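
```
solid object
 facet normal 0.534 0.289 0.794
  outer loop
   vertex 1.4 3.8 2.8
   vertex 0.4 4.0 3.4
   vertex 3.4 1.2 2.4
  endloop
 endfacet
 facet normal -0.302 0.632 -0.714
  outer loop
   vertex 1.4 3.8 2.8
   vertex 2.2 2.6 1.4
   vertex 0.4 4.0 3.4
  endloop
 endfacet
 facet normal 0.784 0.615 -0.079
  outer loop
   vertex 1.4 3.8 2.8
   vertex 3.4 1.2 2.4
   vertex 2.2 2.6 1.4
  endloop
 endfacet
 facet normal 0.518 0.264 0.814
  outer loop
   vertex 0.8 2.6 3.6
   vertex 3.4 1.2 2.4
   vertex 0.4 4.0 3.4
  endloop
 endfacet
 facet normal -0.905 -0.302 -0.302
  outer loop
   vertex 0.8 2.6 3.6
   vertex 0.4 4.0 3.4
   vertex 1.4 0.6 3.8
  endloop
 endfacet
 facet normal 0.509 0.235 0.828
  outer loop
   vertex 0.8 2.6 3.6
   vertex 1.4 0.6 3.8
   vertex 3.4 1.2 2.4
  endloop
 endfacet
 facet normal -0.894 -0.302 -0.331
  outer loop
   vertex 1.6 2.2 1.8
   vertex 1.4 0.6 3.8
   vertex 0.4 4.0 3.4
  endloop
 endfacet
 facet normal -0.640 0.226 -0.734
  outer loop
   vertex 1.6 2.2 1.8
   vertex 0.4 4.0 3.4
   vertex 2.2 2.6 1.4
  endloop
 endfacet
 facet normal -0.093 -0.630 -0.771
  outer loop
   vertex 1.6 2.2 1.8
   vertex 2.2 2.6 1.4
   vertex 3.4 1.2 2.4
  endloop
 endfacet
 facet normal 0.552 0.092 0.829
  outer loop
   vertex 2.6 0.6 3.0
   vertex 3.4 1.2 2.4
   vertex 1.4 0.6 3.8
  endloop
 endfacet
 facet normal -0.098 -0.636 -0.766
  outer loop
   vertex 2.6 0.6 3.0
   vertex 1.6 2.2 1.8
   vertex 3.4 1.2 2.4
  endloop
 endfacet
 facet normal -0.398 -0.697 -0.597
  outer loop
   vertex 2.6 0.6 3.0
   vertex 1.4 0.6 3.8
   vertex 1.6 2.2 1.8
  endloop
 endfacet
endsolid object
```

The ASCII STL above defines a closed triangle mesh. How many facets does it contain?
12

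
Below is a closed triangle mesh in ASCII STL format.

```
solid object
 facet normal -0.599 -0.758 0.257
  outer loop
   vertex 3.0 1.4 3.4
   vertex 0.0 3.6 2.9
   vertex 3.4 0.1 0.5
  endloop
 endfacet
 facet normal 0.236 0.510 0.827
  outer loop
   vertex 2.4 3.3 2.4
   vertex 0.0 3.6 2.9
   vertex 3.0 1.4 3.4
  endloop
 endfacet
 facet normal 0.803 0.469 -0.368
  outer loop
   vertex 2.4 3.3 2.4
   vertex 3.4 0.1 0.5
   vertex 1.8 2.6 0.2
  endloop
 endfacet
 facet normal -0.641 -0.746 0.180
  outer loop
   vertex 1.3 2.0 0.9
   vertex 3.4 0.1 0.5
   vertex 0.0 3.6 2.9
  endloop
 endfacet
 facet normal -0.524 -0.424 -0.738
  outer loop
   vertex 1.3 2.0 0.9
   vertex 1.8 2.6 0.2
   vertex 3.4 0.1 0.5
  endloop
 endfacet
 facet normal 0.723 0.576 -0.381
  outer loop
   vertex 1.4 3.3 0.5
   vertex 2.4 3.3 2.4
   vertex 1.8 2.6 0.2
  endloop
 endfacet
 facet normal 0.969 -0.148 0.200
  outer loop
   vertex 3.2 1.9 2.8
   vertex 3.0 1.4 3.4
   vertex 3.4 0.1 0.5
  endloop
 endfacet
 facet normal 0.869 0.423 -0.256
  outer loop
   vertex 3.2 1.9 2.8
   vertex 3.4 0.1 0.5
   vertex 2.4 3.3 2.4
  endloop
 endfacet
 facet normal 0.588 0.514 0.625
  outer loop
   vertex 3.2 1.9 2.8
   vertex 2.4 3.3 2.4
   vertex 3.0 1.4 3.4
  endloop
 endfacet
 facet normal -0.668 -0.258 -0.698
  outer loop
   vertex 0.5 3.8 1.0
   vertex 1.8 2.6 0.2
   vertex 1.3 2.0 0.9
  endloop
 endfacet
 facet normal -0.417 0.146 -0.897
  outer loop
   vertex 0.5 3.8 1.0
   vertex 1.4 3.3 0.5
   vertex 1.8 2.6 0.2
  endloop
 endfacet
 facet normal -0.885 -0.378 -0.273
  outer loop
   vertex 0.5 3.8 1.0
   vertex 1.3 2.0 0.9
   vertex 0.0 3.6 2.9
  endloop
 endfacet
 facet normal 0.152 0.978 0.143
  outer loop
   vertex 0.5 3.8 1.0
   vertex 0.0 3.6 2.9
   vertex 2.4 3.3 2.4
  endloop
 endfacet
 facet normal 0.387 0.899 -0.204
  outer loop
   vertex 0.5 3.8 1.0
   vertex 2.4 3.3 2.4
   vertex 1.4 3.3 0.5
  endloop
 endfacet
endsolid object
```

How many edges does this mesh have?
21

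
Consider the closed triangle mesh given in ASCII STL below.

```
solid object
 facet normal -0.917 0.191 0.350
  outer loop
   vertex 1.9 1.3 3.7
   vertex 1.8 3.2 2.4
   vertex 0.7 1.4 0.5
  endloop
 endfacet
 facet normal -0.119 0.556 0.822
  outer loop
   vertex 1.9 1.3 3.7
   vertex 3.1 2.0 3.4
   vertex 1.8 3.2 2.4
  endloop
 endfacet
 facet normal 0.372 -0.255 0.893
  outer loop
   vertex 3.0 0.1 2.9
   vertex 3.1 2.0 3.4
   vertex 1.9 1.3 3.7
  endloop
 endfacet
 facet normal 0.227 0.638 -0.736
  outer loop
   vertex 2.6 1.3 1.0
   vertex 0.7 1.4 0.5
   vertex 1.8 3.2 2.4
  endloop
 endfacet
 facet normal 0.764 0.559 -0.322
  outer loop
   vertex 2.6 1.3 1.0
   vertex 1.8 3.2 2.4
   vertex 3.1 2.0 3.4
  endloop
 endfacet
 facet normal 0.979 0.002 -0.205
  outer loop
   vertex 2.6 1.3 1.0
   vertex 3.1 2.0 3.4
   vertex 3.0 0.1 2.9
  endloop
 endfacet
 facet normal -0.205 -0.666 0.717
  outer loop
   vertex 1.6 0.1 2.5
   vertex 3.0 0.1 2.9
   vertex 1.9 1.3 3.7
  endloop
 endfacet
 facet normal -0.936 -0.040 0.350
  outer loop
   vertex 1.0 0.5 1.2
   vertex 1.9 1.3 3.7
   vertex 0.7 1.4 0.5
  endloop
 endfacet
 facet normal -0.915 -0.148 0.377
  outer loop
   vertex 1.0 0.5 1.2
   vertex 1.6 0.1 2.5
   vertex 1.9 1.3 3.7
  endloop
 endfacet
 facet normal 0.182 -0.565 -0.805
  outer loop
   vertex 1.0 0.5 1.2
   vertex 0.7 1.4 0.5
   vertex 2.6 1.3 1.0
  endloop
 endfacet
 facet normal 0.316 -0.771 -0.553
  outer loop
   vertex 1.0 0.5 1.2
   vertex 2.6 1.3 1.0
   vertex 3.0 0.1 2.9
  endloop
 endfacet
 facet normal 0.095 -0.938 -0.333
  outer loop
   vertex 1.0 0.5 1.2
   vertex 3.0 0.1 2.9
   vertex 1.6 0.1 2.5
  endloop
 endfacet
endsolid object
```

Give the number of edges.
18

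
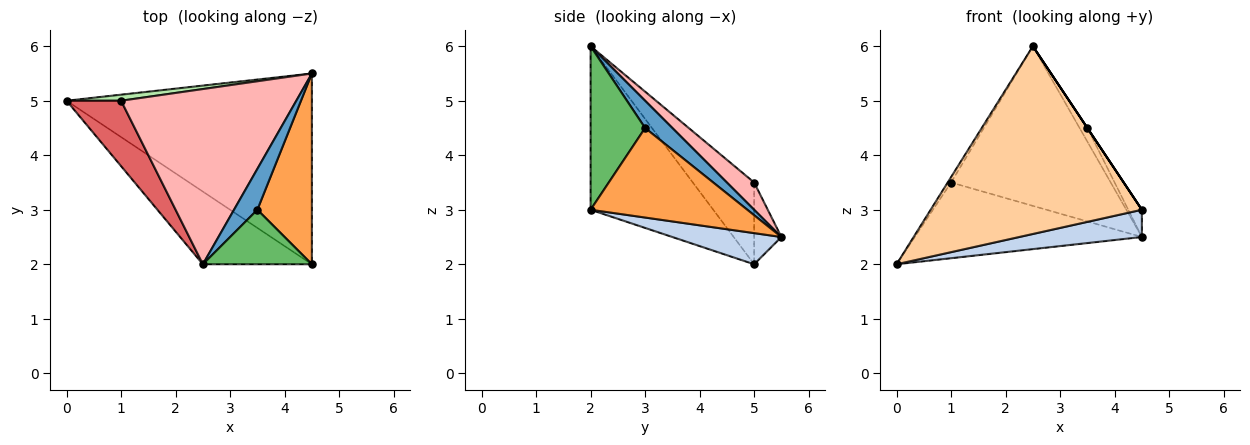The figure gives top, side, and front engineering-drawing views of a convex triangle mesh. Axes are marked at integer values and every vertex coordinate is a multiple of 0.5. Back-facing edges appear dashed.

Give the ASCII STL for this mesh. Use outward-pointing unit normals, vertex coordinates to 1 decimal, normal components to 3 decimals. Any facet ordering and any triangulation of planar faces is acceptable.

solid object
 facet normal 0.742 0.212 0.636
  outer loop
   vertex 3.5 3.0 4.5
   vertex 4.5 5.5 2.5
   vertex 2.5 2.0 6.0
  endloop
 endfacet
 facet normal 0.125 -0.140 -0.982
  outer loop
   vertex 4.5 2.0 3.0
   vertex 0.0 5.0 2.0
   vertex 4.5 5.5 2.5
  endloop
 endfacet
 facet normal 0.852 0.074 0.519
  outer loop
   vertex 4.5 2.0 3.0
   vertex 4.5 5.5 2.5
   vertex 3.5 3.0 4.5
  endloop
 endfacet
 facet normal -0.476 -0.820 -0.317
  outer loop
   vertex 4.5 2.0 3.0
   vertex 2.5 2.0 6.0
   vertex 0.0 5.0 2.0
  endloop
 endfacet
 facet normal 0.832 0.000 0.555
  outer loop
   vertex 4.5 2.0 3.0
   vertex 3.5 3.0 4.5
   vertex 2.5 2.0 6.0
  endloop
 endfacet
 facet normal -0.119 0.990 0.079
  outer loop
   vertex 1.0 5.0 3.5
   vertex 4.5 5.5 2.5
   vertex 0.0 5.0 2.0
  endloop
 endfacet
 facet normal -0.831 0.046 0.554
  outer loop
   vertex 1.0 5.0 3.5
   vertex 0.0 5.0 2.0
   vertex 2.5 2.0 6.0
  endloop
 endfacet
 facet normal 0.114 0.669 0.734
  outer loop
   vertex 1.0 5.0 3.5
   vertex 2.5 2.0 6.0
   vertex 4.5 5.5 2.5
  endloop
 endfacet
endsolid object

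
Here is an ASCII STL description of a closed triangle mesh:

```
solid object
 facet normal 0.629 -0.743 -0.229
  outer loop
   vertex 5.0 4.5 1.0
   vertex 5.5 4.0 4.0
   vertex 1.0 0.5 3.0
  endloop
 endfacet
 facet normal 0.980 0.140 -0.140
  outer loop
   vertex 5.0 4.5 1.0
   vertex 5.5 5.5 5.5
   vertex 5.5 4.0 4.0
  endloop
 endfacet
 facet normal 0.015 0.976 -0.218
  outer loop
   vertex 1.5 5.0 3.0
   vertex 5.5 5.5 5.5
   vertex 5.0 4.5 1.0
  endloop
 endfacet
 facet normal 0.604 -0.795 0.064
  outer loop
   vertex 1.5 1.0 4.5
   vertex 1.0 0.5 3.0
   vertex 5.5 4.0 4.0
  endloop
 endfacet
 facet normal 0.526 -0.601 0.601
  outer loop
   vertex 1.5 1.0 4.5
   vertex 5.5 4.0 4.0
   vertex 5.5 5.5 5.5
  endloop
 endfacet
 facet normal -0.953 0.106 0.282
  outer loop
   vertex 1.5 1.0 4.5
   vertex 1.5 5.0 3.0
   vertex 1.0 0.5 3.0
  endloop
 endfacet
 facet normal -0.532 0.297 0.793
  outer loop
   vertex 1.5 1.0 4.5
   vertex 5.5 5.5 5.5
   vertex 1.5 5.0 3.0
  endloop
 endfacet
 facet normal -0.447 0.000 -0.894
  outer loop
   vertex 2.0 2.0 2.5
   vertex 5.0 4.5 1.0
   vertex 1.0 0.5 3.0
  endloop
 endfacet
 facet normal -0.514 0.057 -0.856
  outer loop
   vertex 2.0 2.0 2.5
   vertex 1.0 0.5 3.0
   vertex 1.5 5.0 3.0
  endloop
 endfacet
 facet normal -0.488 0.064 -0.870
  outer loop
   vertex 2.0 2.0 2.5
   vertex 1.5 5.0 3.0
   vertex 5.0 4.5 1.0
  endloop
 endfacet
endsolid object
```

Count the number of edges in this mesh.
15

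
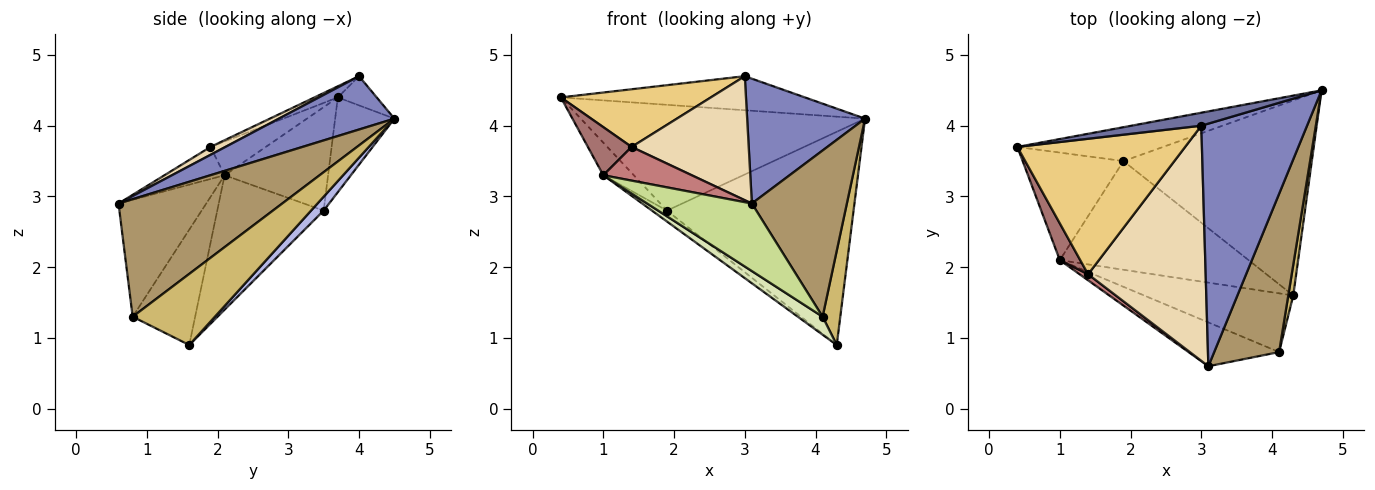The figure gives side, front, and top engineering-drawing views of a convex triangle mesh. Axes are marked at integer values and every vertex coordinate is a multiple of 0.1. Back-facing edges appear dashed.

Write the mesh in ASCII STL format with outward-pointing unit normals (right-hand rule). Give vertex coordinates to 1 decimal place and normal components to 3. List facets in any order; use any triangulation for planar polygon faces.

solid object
 facet normal -0.147 0.924 0.353
  outer loop
   vertex 3.0 4.0 4.7
   vertex 4.7 4.5 4.1
   vertex 0.4 3.7 4.4
  endloop
 endfacet
 facet normal 0.409 -0.418 0.811
  outer loop
   vertex 3.0 4.0 4.7
   vertex 3.1 0.6 2.9
   vertex 4.7 4.5 4.1
  endloop
 endfacet
 facet normal -0.195 0.934 -0.299
  outer loop
   vertex 1.9 3.5 2.8
   vertex 0.4 3.7 4.4
   vertex 4.7 4.5 4.1
  endloop
 endfacet
 facet normal 0.050 0.737 -0.674
  outer loop
   vertex 1.9 3.5 2.8
   vertex 4.7 4.5 4.1
   vertex 4.3 1.6 0.9
  endloop
 endfacet
 facet normal -0.701 0.207 -0.683
  outer loop
   vertex 1.9 3.5 2.8
   vertex 1.0 2.1 3.3
   vertex 0.4 3.7 4.4
  endloop
 endfacet
 facet normal -0.578 0.082 -0.812
  outer loop
   vertex 1.9 3.5 2.8
   vertex 4.3 1.6 0.9
   vertex 1.0 2.1 3.3
  endloop
 endfacet
 facet normal -0.575 -0.686 -0.445
  outer loop
   vertex 4.1 0.8 1.3
   vertex 3.1 0.6 2.9
   vertex 1.0 2.1 3.3
  endloop
 endfacet
 facet normal -0.595 -0.236 -0.769
  outer loop
   vertex 4.1 0.8 1.3
   vertex 1.0 2.1 3.3
   vertex 4.3 1.6 0.9
  endloop
 endfacet
 facet normal 0.780 -0.453 0.431
  outer loop
   vertex 4.1 0.8 1.3
   vertex 4.7 4.5 4.1
   vertex 3.1 0.6 2.9
  endloop
 endfacet
 facet normal 0.975 -0.210 0.068
  outer loop
   vertex 4.1 0.8 1.3
   vertex 4.3 1.6 0.9
   vertex 4.7 4.5 4.1
  endloop
 endfacet
 facet normal -0.061 -0.391 0.918
  outer loop
   vertex 1.4 1.9 3.7
   vertex 3.0 4.0 4.7
   vertex 0.4 3.7 4.4
  endloop
 endfacet
 facet normal 0.059 -0.466 0.883
  outer loop
   vertex 1.4 1.9 3.7
   vertex 3.1 0.6 2.9
   vertex 3.0 4.0 4.7
  endloop
 endfacet
 facet normal -0.709 -0.560 0.429
  outer loop
   vertex 1.4 1.9 3.7
   vertex 0.4 3.7 4.4
   vertex 1.0 2.1 3.3
  endloop
 endfacet
 facet normal -0.556 -0.818 0.147
  outer loop
   vertex 1.4 1.9 3.7
   vertex 1.0 2.1 3.3
   vertex 3.1 0.6 2.9
  endloop
 endfacet
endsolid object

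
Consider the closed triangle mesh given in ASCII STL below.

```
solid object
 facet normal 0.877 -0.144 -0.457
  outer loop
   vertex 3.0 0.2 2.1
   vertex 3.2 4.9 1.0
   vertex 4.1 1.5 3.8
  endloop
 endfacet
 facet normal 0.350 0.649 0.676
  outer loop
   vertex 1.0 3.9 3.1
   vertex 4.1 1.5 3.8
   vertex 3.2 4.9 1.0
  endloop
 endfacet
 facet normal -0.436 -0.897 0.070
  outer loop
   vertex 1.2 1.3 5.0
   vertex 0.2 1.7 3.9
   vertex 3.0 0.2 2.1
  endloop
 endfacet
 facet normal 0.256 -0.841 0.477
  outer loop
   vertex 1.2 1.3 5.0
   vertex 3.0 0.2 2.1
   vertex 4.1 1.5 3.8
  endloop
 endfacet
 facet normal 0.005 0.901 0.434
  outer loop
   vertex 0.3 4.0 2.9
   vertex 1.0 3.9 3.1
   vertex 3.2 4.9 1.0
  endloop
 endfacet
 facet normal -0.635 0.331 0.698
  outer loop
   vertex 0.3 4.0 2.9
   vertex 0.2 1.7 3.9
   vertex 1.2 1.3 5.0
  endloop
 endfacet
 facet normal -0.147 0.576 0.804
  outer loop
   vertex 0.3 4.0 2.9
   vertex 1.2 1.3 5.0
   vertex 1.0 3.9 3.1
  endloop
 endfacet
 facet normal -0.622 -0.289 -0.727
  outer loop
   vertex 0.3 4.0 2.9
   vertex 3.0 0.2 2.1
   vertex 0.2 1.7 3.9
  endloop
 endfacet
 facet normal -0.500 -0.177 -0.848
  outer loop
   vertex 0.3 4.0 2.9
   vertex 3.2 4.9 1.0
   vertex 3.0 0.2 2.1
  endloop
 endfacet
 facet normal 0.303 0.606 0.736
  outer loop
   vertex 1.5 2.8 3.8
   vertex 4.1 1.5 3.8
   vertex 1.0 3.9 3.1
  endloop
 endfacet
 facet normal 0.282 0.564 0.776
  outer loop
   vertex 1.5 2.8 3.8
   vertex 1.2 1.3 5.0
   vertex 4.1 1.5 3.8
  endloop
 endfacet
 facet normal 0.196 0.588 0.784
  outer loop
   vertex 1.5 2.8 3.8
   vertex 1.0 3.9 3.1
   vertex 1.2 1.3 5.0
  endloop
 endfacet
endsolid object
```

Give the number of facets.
12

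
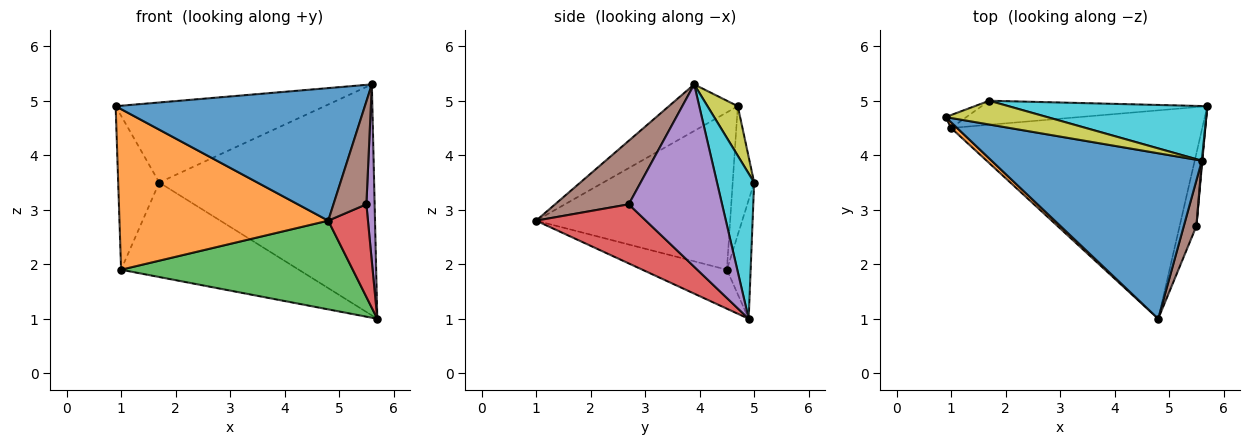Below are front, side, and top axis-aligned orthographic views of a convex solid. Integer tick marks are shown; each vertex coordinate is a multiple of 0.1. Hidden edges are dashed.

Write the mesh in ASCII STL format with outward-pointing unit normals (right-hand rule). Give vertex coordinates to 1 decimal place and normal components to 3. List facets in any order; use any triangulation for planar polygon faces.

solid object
 facet normal -0.170 -0.616 0.769
  outer loop
   vertex 5.6 3.9 5.3
   vertex 0.9 4.7 4.9
   vertex 4.8 1.0 2.8
  endloop
 endfacet
 facet normal -0.681 -0.732 0.026
  outer loop
   vertex 1.0 4.5 1.9
   vertex 4.8 1.0 2.8
   vertex 0.9 4.7 4.9
  endloop
 endfacet
 facet normal -0.141 -0.388 -0.911
  outer loop
   vertex 1.0 4.5 1.9
   vertex 5.7 4.9 1.0
   vertex 4.8 1.0 2.8
  endloop
 endfacet
 facet normal 0.909 -0.329 -0.258
  outer loop
   vertex 5.5 2.7 3.1
   vertex 4.8 1.0 2.8
   vertex 5.7 4.9 1.0
  endloop
 endfacet
 facet normal 0.996 -0.088 0.003
  outer loop
   vertex 5.5 2.7 3.1
   vertex 5.7 4.9 1.0
   vertex 5.6 3.9 5.3
  endloop
 endfacet
 facet normal 0.898 -0.401 0.178
  outer loop
   vertex 5.5 2.7 3.1
   vertex 5.6 3.9 5.3
   vertex 4.8 1.0 2.8
  endloop
 endfacet
 facet normal -0.462 0.884 -0.074
  outer loop
   vertex 1.7 5.0 3.5
   vertex 1.0 4.5 1.9
   vertex 0.9 4.7 4.9
  endloop
 endfacet
 facet normal -0.129 0.961 -0.244
  outer loop
   vertex 1.7 5.0 3.5
   vertex 5.7 4.9 1.0
   vertex 1.0 4.5 1.9
  endloop
 endfacet
 facet normal 0.138 0.949 0.282
  outer loop
   vertex 1.7 5.0 3.5
   vertex 0.9 4.7 4.9
   vertex 5.6 3.9 5.3
  endloop
 endfacet
 facet normal 0.166 0.960 0.227
  outer loop
   vertex 1.7 5.0 3.5
   vertex 5.6 3.9 5.3
   vertex 5.7 4.9 1.0
  endloop
 endfacet
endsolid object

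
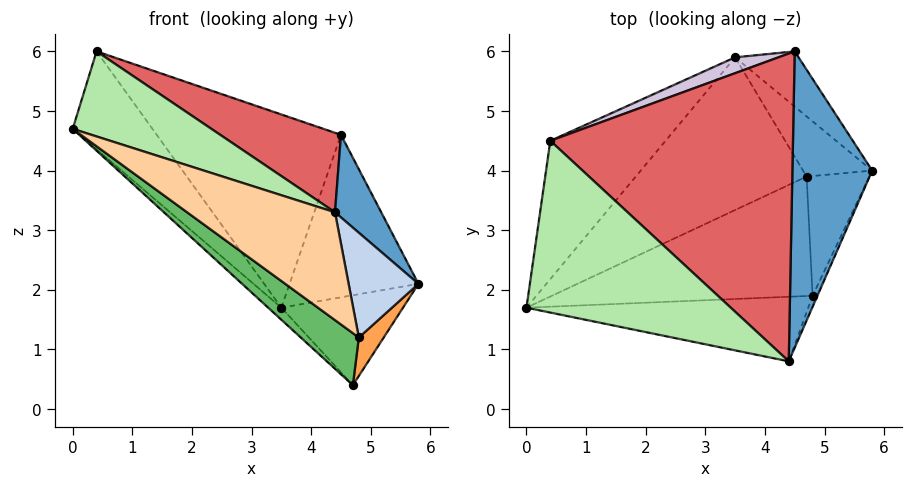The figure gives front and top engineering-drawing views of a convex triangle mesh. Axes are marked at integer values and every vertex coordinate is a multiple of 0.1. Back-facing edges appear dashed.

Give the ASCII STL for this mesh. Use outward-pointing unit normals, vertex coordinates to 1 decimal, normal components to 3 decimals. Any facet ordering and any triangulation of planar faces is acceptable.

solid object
 facet normal 0.821 -0.153 0.550
  outer loop
   vertex 4.5 6.0 4.6
   vertex 4.4 0.8 3.3
   vertex 5.8 4.0 2.1
  endloop
 endfacet
 facet normal 0.909 -0.414 -0.044
  outer loop
   vertex 4.8 1.9 1.2
   vertex 5.8 4.0 2.1
   vertex 4.4 0.8 3.3
  endloop
 endfacet
 facet normal 0.832 -0.170 -0.528
  outer loop
   vertex 4.8 1.9 1.2
   vertex 4.7 3.9 0.4
   vertex 5.8 4.0 2.1
  endloop
 endfacet
 facet normal -0.321 -0.812 -0.487
  outer loop
   vertex 4.8 1.9 1.2
   vertex 4.4 0.8 3.3
   vertex 0.0 1.7 4.7
  endloop
 endfacet
 facet normal -0.546 -0.335 -0.768
  outer loop
   vertex 4.8 1.9 1.2
   vertex 0.0 1.7 4.7
   vertex 4.7 3.9 0.4
  endloop
 endfacet
 facet normal 0.191 -0.436 0.880
  outer loop
   vertex 0.4 4.5 6.0
   vertex 0.0 1.7 4.7
   vertex 4.4 0.8 3.3
  endloop
 endfacet
 facet normal 0.389 -0.230 0.892
  outer loop
   vertex 0.4 4.5 6.0
   vertex 4.4 0.8 3.3
   vertex 4.5 6.0 4.6
  endloop
 endfacet
 facet normal 0.642 0.726 -0.247
  outer loop
   vertex 3.5 5.9 1.7
   vertex 4.5 6.0 4.6
   vertex 5.8 4.0 2.1
  endloop
 endfacet
 facet normal 0.617 0.654 -0.438
  outer loop
   vertex 3.5 5.9 1.7
   vertex 5.8 4.0 2.1
   vertex 4.7 3.9 0.4
  endloop
 endfacet
 facet normal -0.319 0.945 0.077
  outer loop
   vertex 3.5 5.9 1.7
   vertex 0.4 4.5 6.0
   vertex 4.5 6.0 4.6
  endloop
 endfacet
 facet normal -0.688 0.057 -0.723
  outer loop
   vertex 3.5 5.9 1.7
   vertex 4.7 3.9 0.4
   vertex 0.0 1.7 4.7
  endloop
 endfacet
 facet normal -0.812 0.337 -0.476
  outer loop
   vertex 3.5 5.9 1.7
   vertex 0.0 1.7 4.7
   vertex 0.4 4.5 6.0
  endloop
 endfacet
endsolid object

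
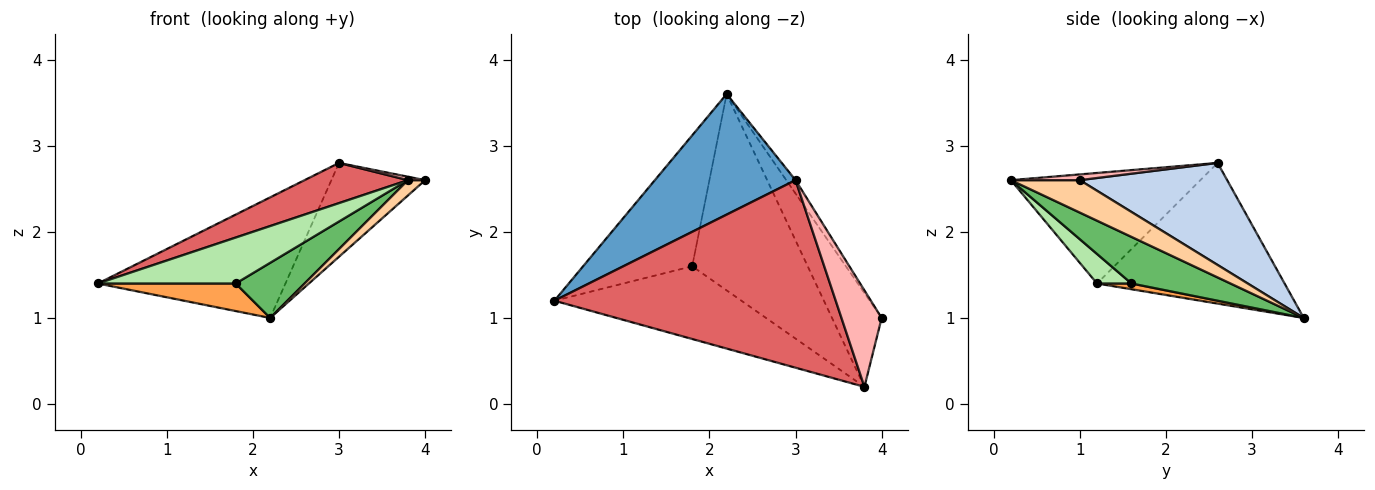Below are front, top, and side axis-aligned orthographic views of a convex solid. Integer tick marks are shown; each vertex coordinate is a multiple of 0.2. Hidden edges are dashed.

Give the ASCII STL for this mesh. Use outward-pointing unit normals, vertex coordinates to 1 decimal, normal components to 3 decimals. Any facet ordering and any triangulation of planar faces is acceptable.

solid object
 facet normal -0.577 0.577 0.577
  outer loop
   vertex 3.0 2.6 2.8
   vertex 2.2 3.6 1.0
   vertex 0.2 1.2 1.4
  endloop
 endfacet
 facet normal 0.841 0.535 -0.076
  outer loop
   vertex 3.0 2.6 2.8
   vertex 4.0 1.0 2.6
   vertex 2.2 3.6 1.0
  endloop
 endfacet
 facet normal 0.051 -0.206 -0.977
  outer loop
   vertex 1.8 1.6 1.4
   vertex 0.2 1.2 1.4
   vertex 2.2 3.6 1.0
  endloop
 endfacet
 facet normal 0.542 -0.135 -0.830
  outer loop
   vertex 3.8 0.2 2.6
   vertex 2.2 3.6 1.0
   vertex 4.0 1.0 2.6
  endloop
 endfacet
 facet normal 0.362 -0.252 -0.897
  outer loop
   vertex 3.8 0.2 2.6
   vertex 1.8 1.6 1.4
   vertex 2.2 3.6 1.0
  endloop
 endfacet
 facet normal 0.132 -0.529 -0.838
  outer loop
   vertex 3.8 0.2 2.6
   vertex 0.2 1.2 1.4
   vertex 1.8 1.6 1.4
  endloop
 endfacet
 facet normal -0.359 -0.196 0.913
  outer loop
   vertex 3.8 0.2 2.6
   vertex 3.0 2.6 2.8
   vertex 0.2 1.2 1.4
  endloop
 endfacet
 facet normal 0.141 -0.035 0.989
  outer loop
   vertex 3.8 0.2 2.6
   vertex 4.0 1.0 2.6
   vertex 3.0 2.6 2.8
  endloop
 endfacet
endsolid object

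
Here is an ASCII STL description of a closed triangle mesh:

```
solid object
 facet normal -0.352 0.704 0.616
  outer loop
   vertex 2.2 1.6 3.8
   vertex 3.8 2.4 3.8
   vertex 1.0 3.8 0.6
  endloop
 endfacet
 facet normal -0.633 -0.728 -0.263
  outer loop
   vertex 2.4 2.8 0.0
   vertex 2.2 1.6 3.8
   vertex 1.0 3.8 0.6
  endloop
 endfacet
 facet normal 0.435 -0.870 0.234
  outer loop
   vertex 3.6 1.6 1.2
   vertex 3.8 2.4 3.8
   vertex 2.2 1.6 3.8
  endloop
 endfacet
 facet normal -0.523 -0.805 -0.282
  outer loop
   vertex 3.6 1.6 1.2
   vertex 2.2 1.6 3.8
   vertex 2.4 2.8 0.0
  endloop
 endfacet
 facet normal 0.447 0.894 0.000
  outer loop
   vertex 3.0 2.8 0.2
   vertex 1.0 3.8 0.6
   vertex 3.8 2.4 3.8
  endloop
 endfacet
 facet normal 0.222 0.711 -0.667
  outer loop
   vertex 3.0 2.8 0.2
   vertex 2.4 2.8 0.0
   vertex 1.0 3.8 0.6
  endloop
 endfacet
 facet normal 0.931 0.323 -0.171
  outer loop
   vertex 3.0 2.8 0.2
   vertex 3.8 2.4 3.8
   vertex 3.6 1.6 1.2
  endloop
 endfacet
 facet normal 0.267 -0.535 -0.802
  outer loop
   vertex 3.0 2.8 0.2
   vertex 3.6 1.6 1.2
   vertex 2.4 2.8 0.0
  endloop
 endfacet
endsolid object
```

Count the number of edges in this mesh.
12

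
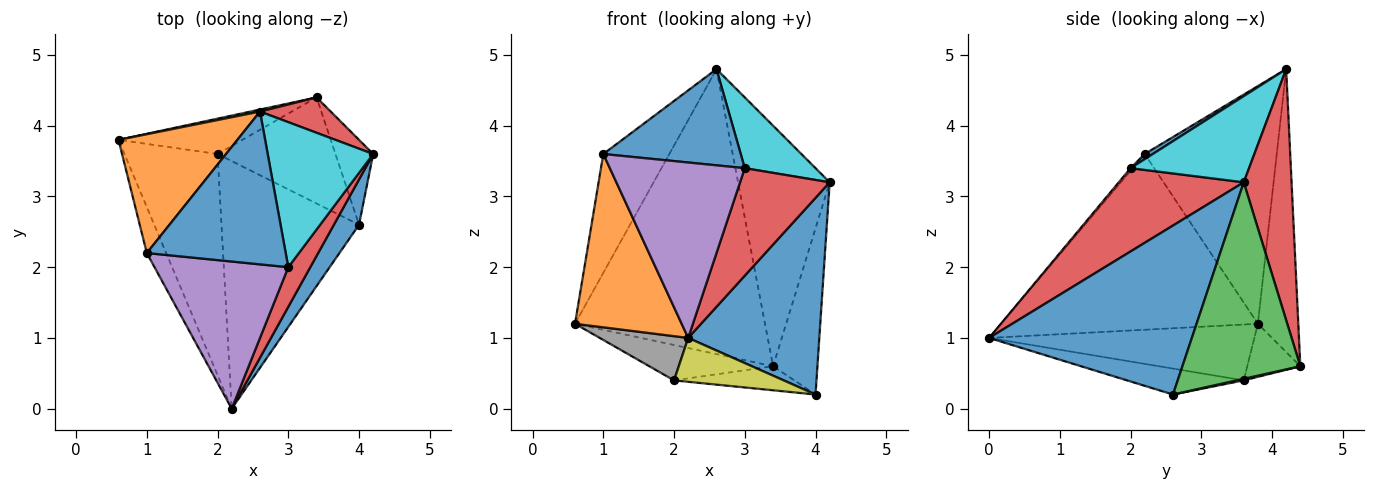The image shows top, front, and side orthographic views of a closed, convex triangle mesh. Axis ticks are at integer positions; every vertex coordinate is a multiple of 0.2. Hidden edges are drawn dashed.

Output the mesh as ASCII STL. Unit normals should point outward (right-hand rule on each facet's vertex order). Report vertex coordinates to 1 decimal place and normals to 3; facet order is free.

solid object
 facet normal 0.833 -0.539 0.124
  outer loop
   vertex 4.0 2.6 0.2
   vertex 4.2 3.6 3.2
   vertex 2.2 0.0 1.0
  endloop
 endfacet
 facet normal -0.919 -0.382 -0.101
  outer loop
   vertex 1.0 2.2 3.6
   vertex 0.6 3.8 1.2
   vertex 2.2 0.0 1.0
  endloop
 endfacet
 facet normal 0.921 0.346 -0.177
  outer loop
   vertex 3.4 4.4 0.6
   vertex 4.2 3.6 3.2
   vertex 4.0 2.6 0.2
  endloop
 endfacet
 facet normal 0.795 -0.570 0.210
  outer loop
   vertex 3.0 2.0 3.4
   vertex 2.2 0.0 1.0
   vertex 4.2 3.6 3.2
  endloop
 endfacet
 facet normal -0.012 -0.766 0.643
  outer loop
   vertex 3.0 2.0 3.4
   vertex 1.0 2.2 3.6
   vertex 2.2 0.0 1.0
  endloop
 endfacet
 facet normal -0.290 0.677 -0.677
  outer loop
   vertex 2.0 3.6 0.4
   vertex 0.6 3.8 1.2
   vertex 3.4 4.4 0.6
  endloop
 endfacet
 facet normal 0.013 0.221 -0.975
  outer loop
   vertex 2.0 3.6 0.4
   vertex 3.4 4.4 0.6
   vertex 4.0 2.6 0.2
  endloop
 endfacet
 facet normal -0.507 -0.169 -0.845
  outer loop
   vertex 2.0 3.6 0.4
   vertex 2.2 0.0 1.0
   vertex 0.6 3.8 1.2
  endloop
 endfacet
 facet normal -0.183 -0.171 -0.968
  outer loop
   vertex 2.0 3.6 0.4
   vertex 4.0 2.6 0.2
   vertex 2.2 0.0 1.0
  endloop
 endfacet
 facet normal 0.592 -0.353 0.724
  outer loop
   vertex 2.6 4.2 4.8
   vertex 3.0 2.0 3.4
   vertex 4.2 3.6 3.2
  endloop
 endfacet
 facet normal 0.031 -0.533 0.846
  outer loop
   vertex 2.6 4.2 4.8
   vertex 1.0 2.2 3.6
   vertex 3.0 2.0 3.4
  endloop
 endfacet
 facet normal -0.816 0.408 0.408
  outer loop
   vertex 2.6 4.2 4.8
   vertex 0.6 3.8 1.2
   vertex 1.0 2.2 3.6
  endloop
 endfacet
 facet normal -0.208 0.978 0.007
  outer loop
   vertex 2.6 4.2 4.8
   vertex 3.4 4.4 0.6
   vertex 0.6 3.8 1.2
  endloop
 endfacet
 facet normal 0.459 0.879 0.129
  outer loop
   vertex 2.6 4.2 4.8
   vertex 4.2 3.6 3.2
   vertex 3.4 4.4 0.6
  endloop
 endfacet
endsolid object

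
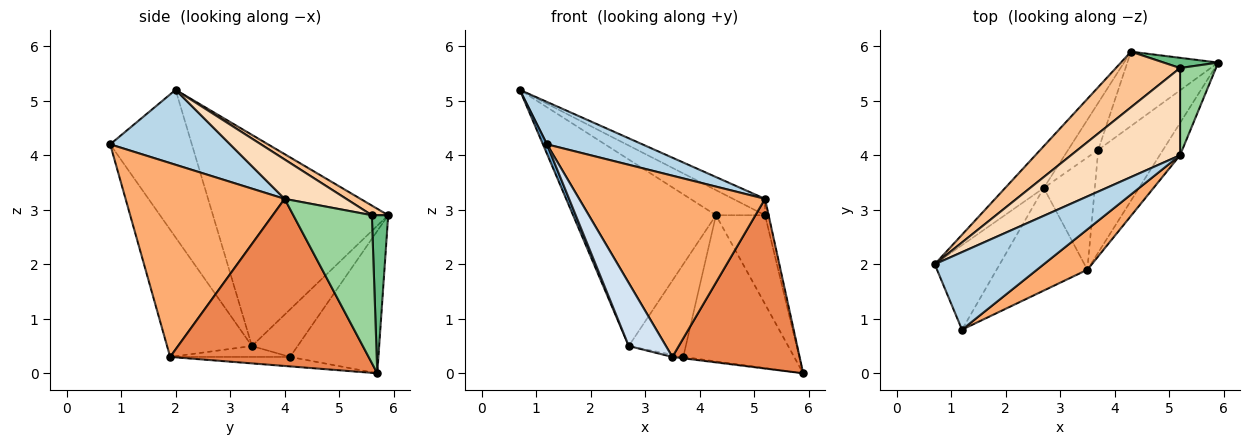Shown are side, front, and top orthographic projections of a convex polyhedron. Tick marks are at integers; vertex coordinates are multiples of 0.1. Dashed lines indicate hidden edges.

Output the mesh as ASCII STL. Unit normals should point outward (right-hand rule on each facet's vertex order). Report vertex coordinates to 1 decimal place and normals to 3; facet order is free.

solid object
 facet normal -0.914 -0.045 -0.403
  outer loop
   vertex 2.7 3.4 0.5
   vertex 1.2 0.8 4.2
   vertex 0.7 2.0 5.2
  endloop
 endfacet
 facet normal -0.767 0.626 -0.140
  outer loop
   vertex 2.7 3.4 0.5
   vertex 0.7 2.0 5.2
   vertex 4.3 5.9 2.9
  endloop
 endfacet
 facet normal 0.517 -0.411 0.751
  outer loop
   vertex 5.2 4.0 3.2
   vertex 0.7 2.0 5.2
   vertex 1.2 0.8 4.2
  endloop
 endfacet
 facet normal -0.767 -0.336 -0.547
  outer loop
   vertex 3.5 1.9 0.3
   vertex 1.2 0.8 4.2
   vertex 2.7 3.4 0.5
  endloop
 endfacet
 facet normal 0.837 -0.537 -0.102
  outer loop
   vertex 3.5 1.9 0.3
   vertex 5.9 5.7 0.0
   vertex 5.2 4.0 3.2
  endloop
 endfacet
 facet normal 0.641 -0.749 0.167
  outer loop
   vertex 3.5 1.9 0.3
   vertex 5.2 4.0 3.2
   vertex 1.2 0.8 4.2
  endloop
 endfacet
 facet normal 0.136 0.407 0.903
  outer loop
   vertex 5.2 5.6 2.9
   vertex 4.3 5.9 2.9
   vertex 0.7 2.0 5.2
  endloop
 endfacet
 facet normal 0.334 0.174 0.926
  outer loop
   vertex 5.2 5.6 2.9
   vertex 0.7 2.0 5.2
   vertex 5.2 4.0 3.2
  endloop
 endfacet
 facet normal 0.314 0.943 0.108
  outer loop
   vertex 5.2 5.6 2.9
   vertex 5.9 5.7 0.0
   vertex 4.3 5.9 2.9
  endloop
 endfacet
 facet normal 0.971 0.044 0.236
  outer loop
   vertex 5.2 5.6 2.9
   vertex 5.2 4.0 3.2
   vertex 5.9 5.7 0.0
  endloop
 endfacet
 facet normal -0.144 0.013 -0.989
  outer loop
   vertex 3.7 4.1 0.3
   vertex 5.9 5.7 0.0
   vertex 3.5 1.9 0.3
  endloop
 endfacet
 facet normal -0.209 0.019 -0.978
  outer loop
   vertex 3.7 4.1 0.3
   vertex 3.5 1.9 0.3
   vertex 2.7 3.4 0.5
  endloop
 endfacet
 facet normal -0.579 0.727 -0.370
  outer loop
   vertex 3.7 4.1 0.3
   vertex 4.3 5.9 2.9
   vertex 5.9 5.7 0.0
  endloop
 endfacet
 facet normal -0.581 0.726 -0.368
  outer loop
   vertex 3.7 4.1 0.3
   vertex 2.7 3.4 0.5
   vertex 4.3 5.9 2.9
  endloop
 endfacet
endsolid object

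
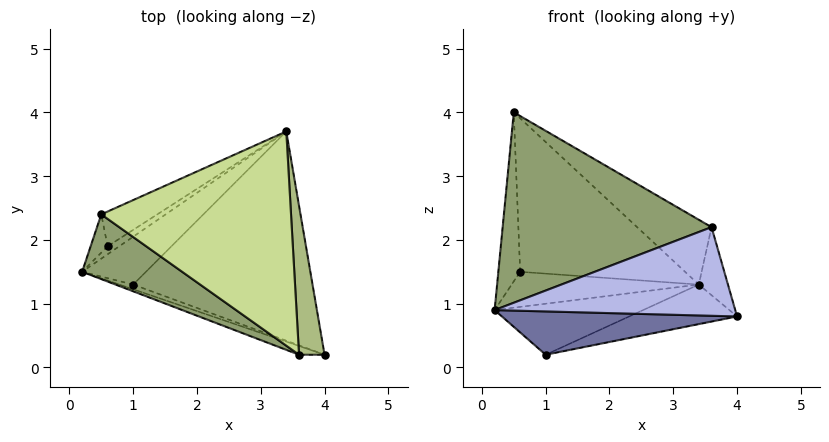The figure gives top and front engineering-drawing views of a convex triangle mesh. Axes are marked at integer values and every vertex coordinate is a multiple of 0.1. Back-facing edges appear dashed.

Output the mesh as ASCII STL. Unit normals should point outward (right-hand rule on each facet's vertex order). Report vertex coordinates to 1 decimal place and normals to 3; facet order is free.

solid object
 facet normal -0.324 -0.940 -0.102
  outer loop
   vertex 1.0 1.3 0.2
   vertex 4.0 0.2 0.8
   vertex 0.2 1.5 0.9
  endloop
 endfacet
 facet normal -0.384 0.674 -0.631
  outer loop
   vertex 1.0 1.3 0.2
   vertex 0.2 1.5 0.9
   vertex 3.4 3.7 1.3
  endloop
 endfacet
 facet normal 0.256 0.180 -0.950
  outer loop
   vertex 1.0 1.3 0.2
   vertex 3.4 3.7 1.3
   vertex 4.0 0.2 0.8
  endloop
 endfacet
 facet normal -0.324 -0.941 -0.093
  outer loop
   vertex 3.6 0.2 2.2
   vertex 0.2 1.5 0.9
   vertex 4.0 0.2 0.8
  endloop
 endfacet
 facet normal -0.436 -0.852 0.290
  outer loop
   vertex 3.6 0.2 2.2
   vertex 0.5 2.4 4.0
   vertex 0.2 1.5 0.9
  endloop
 endfacet
 facet normal 0.954 0.125 0.273
  outer loop
   vertex 3.6 0.2 2.2
   vertex 4.0 0.2 0.8
   vertex 3.4 3.7 1.3
  endloop
 endfacet
 facet normal 0.606 0.230 0.762
  outer loop
   vertex 3.6 0.2 2.2
   vertex 3.4 3.7 1.3
   vertex 0.5 2.4 4.0
  endloop
 endfacet
 facet normal -0.541 0.820 -0.186
  outer loop
   vertex 0.6 1.9 1.5
   vertex 3.4 3.7 1.3
   vertex 0.2 1.5 0.9
  endloop
 endfacet
 facet normal -0.541 0.820 -0.186
  outer loop
   vertex 0.6 1.9 1.5
   vertex 0.2 1.5 0.9
   vertex 0.5 2.4 4.0
  endloop
 endfacet
 facet normal -0.541 0.820 -0.186
  outer loop
   vertex 0.6 1.9 1.5
   vertex 0.5 2.4 4.0
   vertex 3.4 3.7 1.3
  endloop
 endfacet
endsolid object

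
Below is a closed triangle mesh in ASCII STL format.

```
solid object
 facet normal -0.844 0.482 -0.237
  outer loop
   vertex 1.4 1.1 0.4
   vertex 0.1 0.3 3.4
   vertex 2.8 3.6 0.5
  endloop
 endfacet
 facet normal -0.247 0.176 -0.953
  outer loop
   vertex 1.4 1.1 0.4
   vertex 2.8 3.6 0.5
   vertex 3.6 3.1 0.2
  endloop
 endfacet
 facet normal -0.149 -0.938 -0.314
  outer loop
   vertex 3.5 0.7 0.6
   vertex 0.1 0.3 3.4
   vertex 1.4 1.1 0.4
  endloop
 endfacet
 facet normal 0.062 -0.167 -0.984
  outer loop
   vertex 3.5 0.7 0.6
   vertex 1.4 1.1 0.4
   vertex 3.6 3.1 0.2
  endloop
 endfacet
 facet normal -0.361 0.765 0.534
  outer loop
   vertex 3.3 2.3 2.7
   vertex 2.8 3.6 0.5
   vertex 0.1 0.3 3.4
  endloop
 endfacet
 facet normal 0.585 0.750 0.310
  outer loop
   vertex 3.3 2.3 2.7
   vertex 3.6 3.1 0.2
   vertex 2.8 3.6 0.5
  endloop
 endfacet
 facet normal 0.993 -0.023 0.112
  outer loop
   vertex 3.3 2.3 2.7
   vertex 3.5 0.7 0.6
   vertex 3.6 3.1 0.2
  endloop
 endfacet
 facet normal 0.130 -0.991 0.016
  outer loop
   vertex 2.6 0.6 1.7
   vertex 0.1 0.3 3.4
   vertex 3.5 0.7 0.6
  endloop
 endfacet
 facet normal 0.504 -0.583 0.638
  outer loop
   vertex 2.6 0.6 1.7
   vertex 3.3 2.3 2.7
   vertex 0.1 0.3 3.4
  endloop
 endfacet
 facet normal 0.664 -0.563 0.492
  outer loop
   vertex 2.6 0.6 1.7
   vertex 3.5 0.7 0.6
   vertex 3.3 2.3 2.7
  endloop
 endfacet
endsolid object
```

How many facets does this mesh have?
10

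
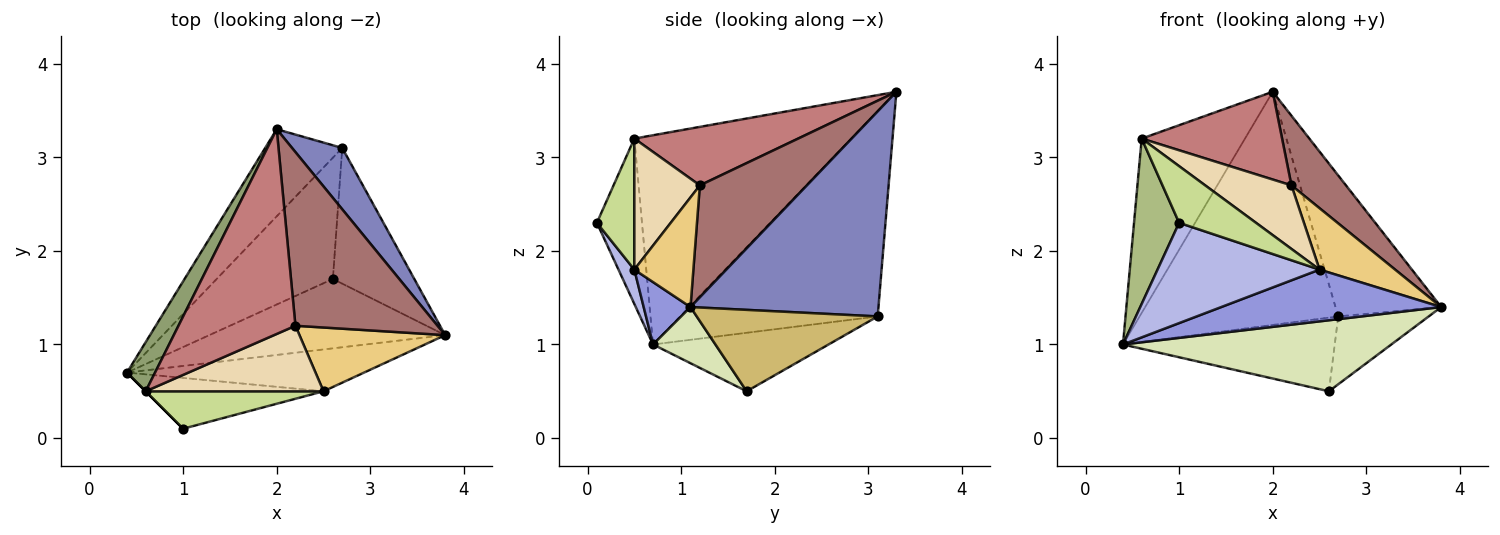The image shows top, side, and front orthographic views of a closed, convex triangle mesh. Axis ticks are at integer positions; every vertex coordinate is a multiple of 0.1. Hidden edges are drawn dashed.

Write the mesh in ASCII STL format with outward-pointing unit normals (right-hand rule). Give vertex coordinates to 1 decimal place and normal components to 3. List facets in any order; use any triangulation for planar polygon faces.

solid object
 facet normal -0.682 0.685 -0.256
  outer loop
   vertex 2.7 3.1 1.3
   vertex 0.4 0.7 1.0
   vertex 2.0 3.3 3.7
  endloop
 endfacet
 facet normal 0.852 0.479 0.209
  outer loop
   vertex 2.7 3.1 1.3
   vertex 2.0 3.3 3.7
   vertex 3.8 1.1 1.4
  endloop
 endfacet
 facet normal 0.163 -0.767 -0.620
  outer loop
   vertex 2.5 0.5 1.8
   vertex 0.4 0.7 1.0
   vertex 3.8 1.1 1.4
  endloop
 endfacet
 facet normal 0.087 -0.889 -0.450
  outer loop
   vertex 2.5 0.5 1.8
   vertex 1.0 0.1 2.3
   vertex 0.4 0.7 1.0
  endloop
 endfacet
 facet normal -0.896 0.427 0.120
  outer loop
   vertex 0.6 0.5 3.2
   vertex 2.0 3.3 3.7
   vertex 0.4 0.7 1.0
  endloop
 endfacet
 facet normal -0.707 -0.707 0.000
  outer loop
   vertex 0.6 0.5 3.2
   vertex 0.4 0.7 1.0
   vertex 1.0 0.1 2.3
  endloop
 endfacet
 facet normal 0.376 -0.773 0.511
  outer loop
   vertex 0.6 0.5 3.2
   vertex 1.0 0.1 2.3
   vertex 2.5 0.5 1.8
  endloop
 endfacet
 facet normal 0.164 -0.706 -0.689
  outer loop
   vertex 2.6 1.7 0.5
   vertex 3.8 1.1 1.4
   vertex 0.4 0.7 1.0
  endloop
 endfacet
 facet normal -0.395 0.477 -0.785
  outer loop
   vertex 2.6 1.7 0.5
   vertex 0.4 0.7 1.0
   vertex 2.7 3.1 1.3
  endloop
 endfacet
 facet normal 0.667 0.333 -0.667
  outer loop
   vertex 2.6 1.7 0.5
   vertex 2.7 3.1 1.3
   vertex 3.8 1.1 1.4
  endloop
 endfacet
 facet normal 0.476 -0.610 0.633
  outer loop
   vertex 2.2 1.2 2.7
   vertex 2.5 0.5 1.8
   vertex 3.8 1.1 1.4
  endloop
 endfacet
 facet normal 0.468 -0.615 0.635
  outer loop
   vertex 2.2 1.2 2.7
   vertex 0.6 0.5 3.2
   vertex 2.5 0.5 1.8
  endloop
 endfacet
 facet normal 0.590 -0.301 0.749
  outer loop
   vertex 2.2 1.2 2.7
   vertex 3.8 1.1 1.4
   vertex 2.0 3.3 3.7
  endloop
 endfacet
 facet normal 0.418 -0.358 0.835
  outer loop
   vertex 2.2 1.2 2.7
   vertex 2.0 3.3 3.7
   vertex 0.6 0.5 3.2
  endloop
 endfacet
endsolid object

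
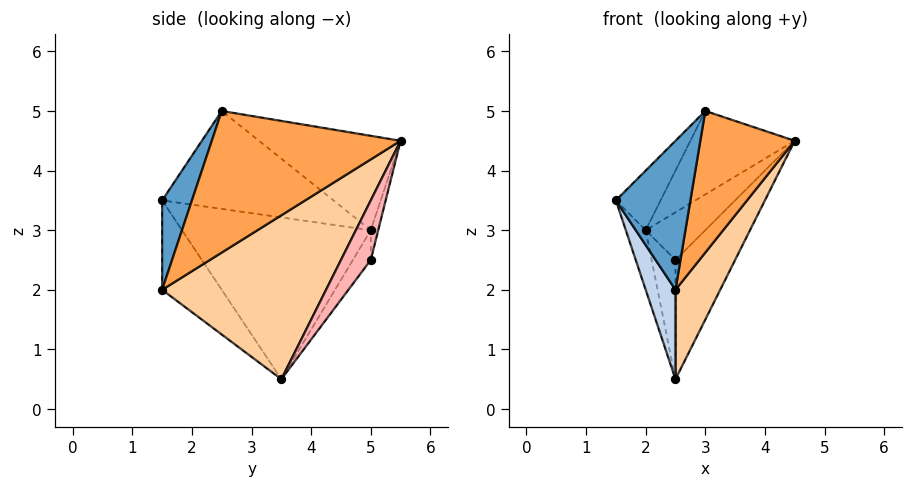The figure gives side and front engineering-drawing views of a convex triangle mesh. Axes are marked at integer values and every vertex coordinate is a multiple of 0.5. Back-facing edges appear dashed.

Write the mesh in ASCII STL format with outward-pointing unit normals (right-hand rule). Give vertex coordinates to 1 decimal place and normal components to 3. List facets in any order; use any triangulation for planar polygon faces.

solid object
 facet normal 0.361 -0.901 0.240
  outer loop
   vertex 2.5 1.5 2.0
   vertex 3.0 2.5 5.0
   vertex 1.5 1.5 3.5
  endloop
 endfacet
 facet normal -0.768 -0.384 -0.512
  outer loop
   vertex 2.5 1.5 2.0
   vertex 1.5 1.5 3.5
   vertex 2.5 3.5 0.5
  endloop
 endfacet
 facet normal 0.894 -0.447 0.000
  outer loop
   vertex 2.5 1.5 2.0
   vertex 4.5 5.5 4.5
   vertex 3.0 2.5 5.0
  endloop
 endfacet
 facet normal 0.910 -0.248 -0.331
  outer loop
   vertex 2.5 1.5 2.0
   vertex 2.5 3.5 0.5
   vertex 4.5 5.5 4.5
  endloop
 endfacet
 facet normal -0.756 0.197 0.624
  outer loop
   vertex 2.0 5.0 3.0
   vertex 1.5 1.5 3.5
   vertex 3.0 2.5 5.0
  endloop
 endfacet
 facet normal -0.530 0.390 0.753
  outer loop
   vertex 2.0 5.0 3.0
   vertex 3.0 2.5 5.0
   vertex 4.5 5.5 4.5
  endloop
 endfacet
 facet normal -0.962 0.101 -0.253
  outer loop
   vertex 2.0 5.0 3.0
   vertex 2.5 3.5 0.5
   vertex 1.5 1.5 3.5
  endloop
 endfacet
 facet normal 0.371 0.743 -0.557
  outer loop
   vertex 2.5 5.0 2.5
   vertex 4.5 5.5 4.5
   vertex 2.5 3.5 0.5
  endloop
 endfacet
 facet normal -0.123 0.985 -0.123
  outer loop
   vertex 2.5 5.0 2.5
   vertex 2.0 5.0 3.0
   vertex 4.5 5.5 4.5
  endloop
 endfacet
 facet normal -0.514 0.686 -0.514
  outer loop
   vertex 2.5 5.0 2.5
   vertex 2.5 3.5 0.5
   vertex 2.0 5.0 3.0
  endloop
 endfacet
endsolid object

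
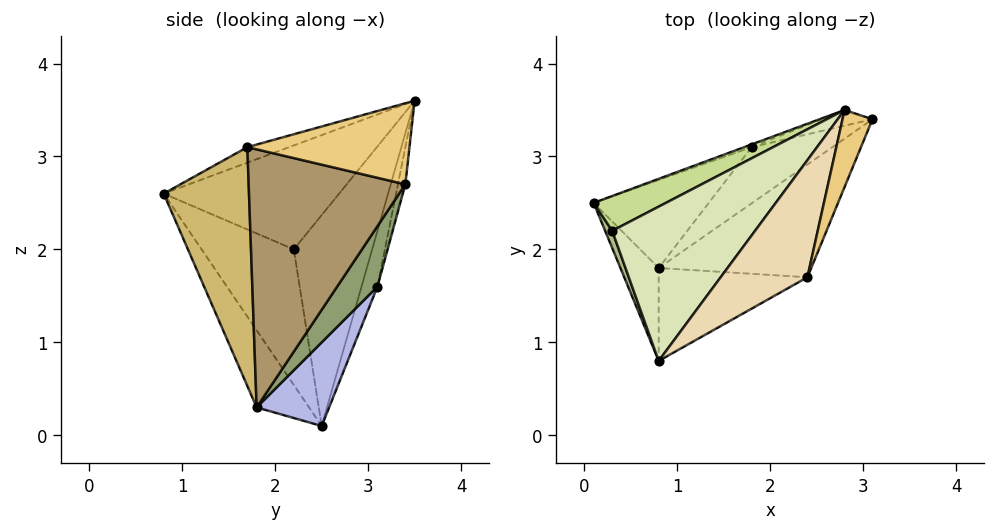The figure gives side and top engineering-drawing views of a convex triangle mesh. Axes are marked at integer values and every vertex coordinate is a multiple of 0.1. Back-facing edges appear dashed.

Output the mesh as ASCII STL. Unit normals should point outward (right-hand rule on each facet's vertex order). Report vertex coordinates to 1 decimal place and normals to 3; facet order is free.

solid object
 facet normal -0.626 -0.715 -0.311
  outer loop
   vertex 0.8 1.8 0.3
   vertex 0.8 0.8 2.6
   vertex 0.1 2.5 0.1
  endloop
 endfacet
 facet normal -0.301 0.953 -0.040
  outer loop
   vertex 1.8 3.1 1.6
   vertex 0.1 2.5 0.1
   vertex 2.8 3.5 3.6
  endloop
 endfacet
 facet normal -0.105 0.984 -0.144
  outer loop
   vertex 1.8 3.1 1.6
   vertex 2.8 3.5 3.6
   vertex 3.1 3.4 2.7
  endloop
 endfacet
 facet normal 0.554 0.336 -0.762
  outer loop
   vertex 1.8 3.1 1.6
   vertex 0.8 1.8 0.3
   vertex 0.1 2.5 0.1
  endloop
 endfacet
 facet normal 0.567 0.322 -0.758
  outer loop
   vertex 1.8 3.1 1.6
   vertex 3.1 3.4 2.7
   vertex 0.8 1.8 0.3
  endloop
 endfacet
 facet normal -0.947 -0.317 0.050
  outer loop
   vertex 0.3 2.2 2.0
   vertex 0.1 2.5 0.1
   vertex 0.8 0.8 2.6
  endloop
 endfacet
 facet normal -0.545 0.818 0.186
  outer loop
   vertex 0.3 2.2 2.0
   vertex 2.8 3.5 3.6
   vertex 0.1 2.5 0.1
  endloop
 endfacet
 facet normal -0.583 0.135 0.801
  outer loop
   vertex 0.3 2.2 2.0
   vertex 0.8 0.8 2.6
   vertex 2.8 3.5 3.6
  endloop
 endfacet
 facet normal 0.778 -0.428 -0.460
  outer loop
   vertex 2.4 1.7 3.1
   vertex 0.8 1.8 0.3
   vertex 3.1 3.4 2.7
  endloop
 endfacet
 facet normal 0.539 -0.772 -0.336
  outer loop
   vertex 2.4 1.7 3.1
   vertex 0.8 0.8 2.6
   vertex 0.8 1.8 0.3
  endloop
 endfacet
 facet normal 0.897 -0.291 0.331
  outer loop
   vertex 2.4 1.7 3.1
   vertex 3.1 3.4 2.7
   vertex 2.8 3.5 3.6
  endloop
 endfacet
 facet normal -0.171 -0.228 0.958
  outer loop
   vertex 2.4 1.7 3.1
   vertex 2.8 3.5 3.6
   vertex 0.8 0.8 2.6
  endloop
 endfacet
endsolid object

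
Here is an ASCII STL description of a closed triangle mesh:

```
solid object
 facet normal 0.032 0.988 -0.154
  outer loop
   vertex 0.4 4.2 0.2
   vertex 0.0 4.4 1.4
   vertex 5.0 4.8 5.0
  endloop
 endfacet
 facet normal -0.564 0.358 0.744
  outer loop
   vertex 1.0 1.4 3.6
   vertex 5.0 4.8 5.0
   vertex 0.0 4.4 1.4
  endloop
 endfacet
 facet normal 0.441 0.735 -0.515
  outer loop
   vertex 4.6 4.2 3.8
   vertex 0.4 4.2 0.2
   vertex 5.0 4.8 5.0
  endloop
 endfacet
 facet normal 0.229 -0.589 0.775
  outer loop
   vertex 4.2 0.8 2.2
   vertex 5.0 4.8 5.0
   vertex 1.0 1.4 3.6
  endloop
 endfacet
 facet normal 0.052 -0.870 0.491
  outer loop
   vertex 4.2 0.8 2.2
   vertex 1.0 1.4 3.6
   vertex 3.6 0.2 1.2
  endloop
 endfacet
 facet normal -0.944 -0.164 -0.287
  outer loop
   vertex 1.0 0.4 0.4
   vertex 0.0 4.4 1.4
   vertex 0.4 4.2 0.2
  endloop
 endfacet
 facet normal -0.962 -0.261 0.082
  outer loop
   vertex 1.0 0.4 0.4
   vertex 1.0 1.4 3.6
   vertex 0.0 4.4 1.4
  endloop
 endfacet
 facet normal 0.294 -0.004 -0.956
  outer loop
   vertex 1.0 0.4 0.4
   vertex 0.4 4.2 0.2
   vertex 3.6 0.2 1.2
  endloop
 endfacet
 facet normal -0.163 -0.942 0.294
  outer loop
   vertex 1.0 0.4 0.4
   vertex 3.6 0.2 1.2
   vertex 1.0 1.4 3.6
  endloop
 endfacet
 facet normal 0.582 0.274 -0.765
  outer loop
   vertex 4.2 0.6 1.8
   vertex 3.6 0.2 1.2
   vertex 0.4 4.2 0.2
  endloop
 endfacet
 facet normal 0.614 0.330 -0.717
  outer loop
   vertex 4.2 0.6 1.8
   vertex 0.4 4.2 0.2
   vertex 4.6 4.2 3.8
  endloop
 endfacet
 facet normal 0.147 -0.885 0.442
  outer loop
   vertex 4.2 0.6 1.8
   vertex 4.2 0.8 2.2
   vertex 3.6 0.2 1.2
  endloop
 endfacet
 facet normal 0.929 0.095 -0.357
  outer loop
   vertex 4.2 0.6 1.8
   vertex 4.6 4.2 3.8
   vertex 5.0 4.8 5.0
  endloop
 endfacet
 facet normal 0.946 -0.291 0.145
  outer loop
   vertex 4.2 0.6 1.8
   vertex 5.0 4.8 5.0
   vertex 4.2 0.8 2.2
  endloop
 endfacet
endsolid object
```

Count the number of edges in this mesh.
21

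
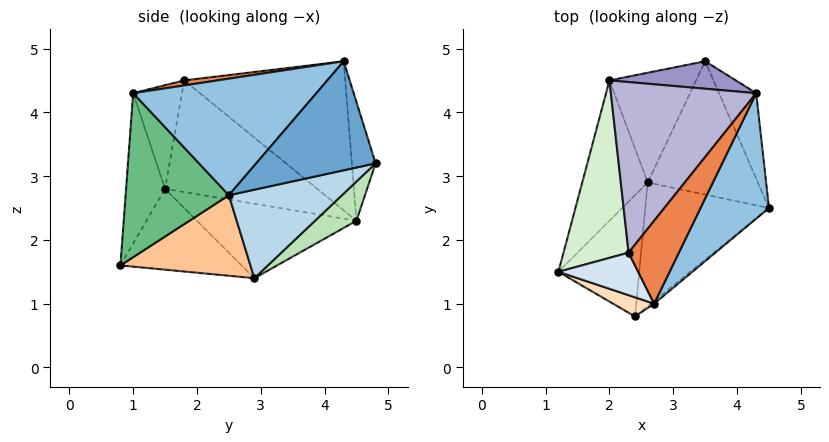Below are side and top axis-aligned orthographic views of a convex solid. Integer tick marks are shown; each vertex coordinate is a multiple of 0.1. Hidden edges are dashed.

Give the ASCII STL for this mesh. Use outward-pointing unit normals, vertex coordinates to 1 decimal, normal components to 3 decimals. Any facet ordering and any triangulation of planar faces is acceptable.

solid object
 facet normal 0.853 0.434 -0.291
  outer loop
   vertex 4.3 4.3 4.8
   vertex 4.5 2.5 2.7
   vertex 3.5 4.8 3.2
  endloop
 endfacet
 facet normal 0.773 -0.444 0.454
  outer loop
   vertex 2.7 1.0 4.3
   vertex 4.5 2.5 2.7
   vertex 4.3 4.3 4.8
  endloop
 endfacet
 facet normal 0.573 0.404 -0.713
  outer loop
   vertex 2.6 2.9 1.4
   vertex 3.5 4.8 3.2
   vertex 4.5 2.5 2.7
  endloop
 endfacet
 facet normal -0.695 -0.481 0.535
  outer loop
   vertex 2.3 1.8 4.5
   vertex 1.2 1.5 2.8
   vertex 2.7 1.0 4.3
  endloop
 endfacet
 facet normal 0.098 -0.195 0.976
  outer loop
   vertex 2.3 1.8 4.5
   vertex 2.7 1.0 4.3
   vertex 4.3 4.3 4.8
  endloop
 endfacet
 facet normal -0.707 0.000 -0.707
  outer loop
   vertex 2.4 0.8 1.6
   vertex 1.2 1.5 2.8
   vertex 2.6 2.9 1.4
  endloop
 endfacet
 facet normal 0.541 -0.131 -0.831
  outer loop
   vertex 2.4 0.8 1.6
   vertex 2.6 2.9 1.4
   vertex 4.5 2.5 2.7
  endloop
 endfacet
 facet normal -0.414 -0.903 0.113
  outer loop
   vertex 2.4 0.8 1.6
   vertex 2.7 1.0 4.3
   vertex 1.2 1.5 2.8
  endloop
 endfacet
 facet normal 0.633 -0.774 -0.013
  outer loop
   vertex 2.4 0.8 1.6
   vertex 4.5 2.5 2.7
   vertex 2.7 1.0 4.3
  endloop
 endfacet
 facet normal -0.748 0.090 -0.658
  outer loop
   vertex 2.0 4.5 2.3
   vertex 2.6 2.9 1.4
   vertex 1.2 1.5 2.8
  endloop
 endfacet
 facet normal 0.344 0.555 -0.758
  outer loop
   vertex 2.0 4.5 2.3
   vertex 3.5 4.8 3.2
   vertex 2.6 2.9 1.4
  endloop
 endfacet
 facet normal -0.824 0.300 0.480
  outer loop
   vertex 2.0 4.5 2.3
   vertex 1.2 1.5 2.8
   vertex 2.3 1.8 4.5
  endloop
 endfacet
 facet normal -0.430 0.778 0.458
  outer loop
   vertex 2.0 4.5 2.3
   vertex 4.3 4.3 4.8
   vertex 3.5 4.8 3.2
  endloop
 endfacet
 facet normal -0.643 0.439 0.627
  outer loop
   vertex 2.0 4.5 2.3
   vertex 2.3 1.8 4.5
   vertex 4.3 4.3 4.8
  endloop
 endfacet
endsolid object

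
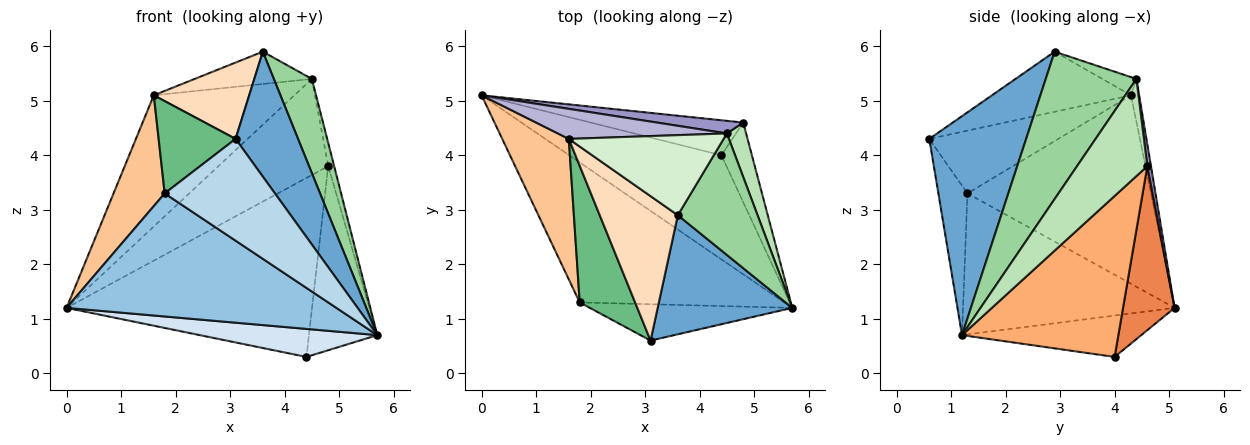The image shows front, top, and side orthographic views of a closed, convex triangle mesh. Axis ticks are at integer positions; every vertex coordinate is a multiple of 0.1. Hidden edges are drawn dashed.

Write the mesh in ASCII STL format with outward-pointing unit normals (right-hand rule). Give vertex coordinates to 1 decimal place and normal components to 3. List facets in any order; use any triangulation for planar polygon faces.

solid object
 facet normal 0.747 -0.482 0.459
  outer loop
   vertex 3.6 2.9 5.9
   vertex 3.1 0.6 4.3
   vertex 5.7 1.2 0.7
  endloop
 endfacet
 facet normal -0.460 -0.586 -0.667
  outer loop
   vertex 1.8 1.3 3.3
   vertex 0.0 5.1 1.2
   vertex 5.7 1.2 0.7
  endloop
 endfacet
 facet normal -0.241 -0.914 -0.326
  outer loop
   vertex 1.8 1.3 3.3
   vertex 5.7 1.2 0.7
   vertex 3.1 0.6 4.3
  endloop
 endfacet
 facet normal -0.254 -0.251 -0.934
  outer loop
   vertex 4.4 4.0 0.3
   vertex 5.7 1.2 0.7
   vertex 0.0 5.1 1.2
  endloop
 endfacet
 facet normal 0.202 0.961 -0.188
  outer loop
   vertex 4.4 4.0 0.3
   vertex 0.0 5.1 1.2
   vertex 4.8 4.6 3.8
  endloop
 endfacet
 facet normal 0.903 0.395 -0.171
  outer loop
   vertex 4.4 4.0 0.3
   vertex 4.8 4.6 3.8
   vertex 5.7 1.2 0.7
  endloop
 endfacet
 facet normal -0.912 -0.254 0.322
  outer loop
   vertex 1.6 4.3 5.1
   vertex 0.0 5.1 1.2
   vertex 1.8 1.3 3.3
  endloop
 endfacet
 facet normal -0.563 -0.386 0.731
  outer loop
   vertex 1.6 4.3 5.1
   vertex 3.1 0.6 4.3
   vertex 3.6 2.9 5.9
  endloop
 endfacet
 facet normal -0.684 -0.408 0.604
  outer loop
   vertex 1.6 4.3 5.1
   vertex 1.8 1.3 3.3
   vertex 3.1 0.6 4.3
  endloop
 endfacet
 facet normal 0.825 -0.346 0.446
  outer loop
   vertex 4.5 4.4 5.4
   vertex 3.6 2.9 5.9
   vertex 5.7 1.2 0.7
  endloop
 endfacet
 facet normal 0.978 0.082 0.194
  outer loop
   vertex 4.5 4.4 5.4
   vertex 5.7 1.2 0.7
   vertex 4.8 4.6 3.8
  endloop
 endfacet
 facet normal -0.108 0.372 0.922
  outer loop
   vertex 4.5 4.4 5.4
   vertex 1.6 4.3 5.1
   vertex 3.6 2.9 5.9
  endloop
 endfacet
 facet normal 0.033 0.991 0.130
  outer loop
   vertex 4.5 4.4 5.4
   vertex 4.8 4.6 3.8
   vertex 0.0 5.1 1.2
  endloop
 endfacet
 facet normal -0.057 0.973 0.223
  outer loop
   vertex 4.5 4.4 5.4
   vertex 0.0 5.1 1.2
   vertex 1.6 4.3 5.1
  endloop
 endfacet
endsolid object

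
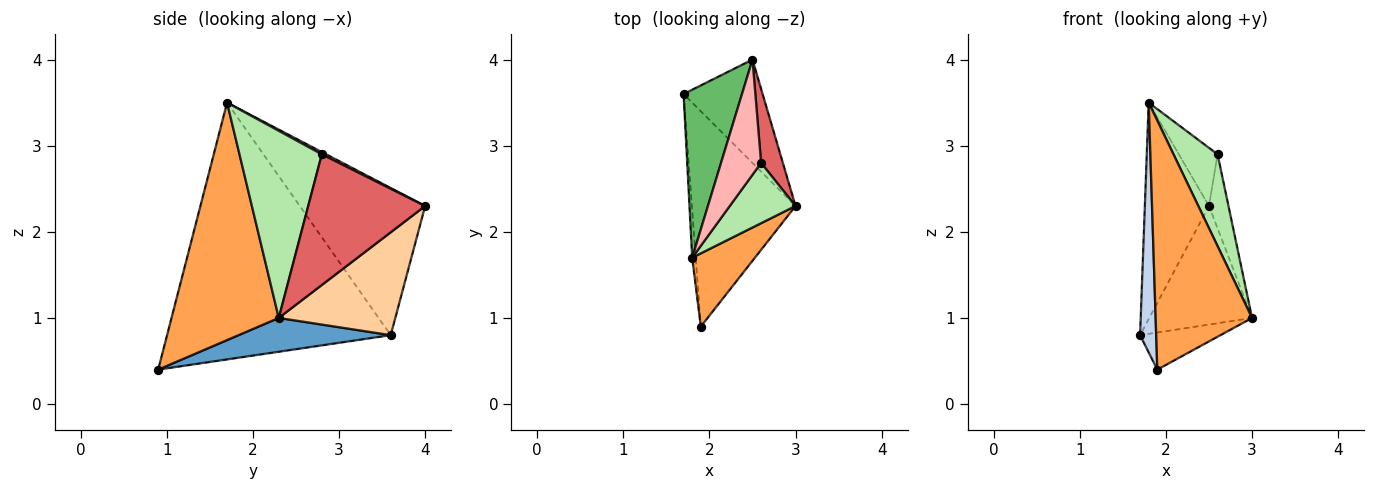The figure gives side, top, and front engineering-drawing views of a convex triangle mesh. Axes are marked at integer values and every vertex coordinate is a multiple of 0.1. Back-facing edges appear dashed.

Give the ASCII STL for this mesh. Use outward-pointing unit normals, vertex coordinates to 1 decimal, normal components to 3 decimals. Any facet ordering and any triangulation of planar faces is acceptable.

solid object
 facet normal 0.306 0.162 -0.938
  outer loop
   vertex 1.9 0.9 0.4
   vertex 1.7 3.6 0.8
   vertex 3.0 2.3 1.0
  endloop
 endfacet
 facet normal -0.997 -0.072 -0.014
  outer loop
   vertex 1.8 1.7 3.5
   vertex 1.7 3.6 0.8
   vertex 1.9 0.9 0.4
  endloop
 endfacet
 facet normal 0.730 -0.656 0.193
  outer loop
   vertex 1.8 1.7 3.5
   vertex 1.9 0.9 0.4
   vertex 3.0 2.3 1.0
  endloop
 endfacet
 facet normal 0.650 0.573 -0.499
  outer loop
   vertex 2.5 4.0 2.3
   vertex 3.0 2.3 1.0
   vertex 1.7 3.6 0.8
  endloop
 endfacet
 facet normal -0.839 0.429 0.333
  outer loop
   vertex 2.5 4.0 2.3
   vertex 1.7 3.6 0.8
   vertex 1.8 1.7 3.5
  endloop
 endfacet
 facet normal 0.842 -0.451 0.296
  outer loop
   vertex 2.6 2.8 2.9
   vertex 1.8 1.7 3.5
   vertex 3.0 2.3 1.0
  endloop
 endfacet
 facet normal 0.973 0.162 0.162
  outer loop
   vertex 2.6 2.8 2.9
   vertex 3.0 2.3 1.0
   vertex 2.5 4.0 2.3
  endloop
 endfacet
 facet normal 0.050 0.450 0.892
  outer loop
   vertex 2.6 2.8 2.9
   vertex 2.5 4.0 2.3
   vertex 1.8 1.7 3.5
  endloop
 endfacet
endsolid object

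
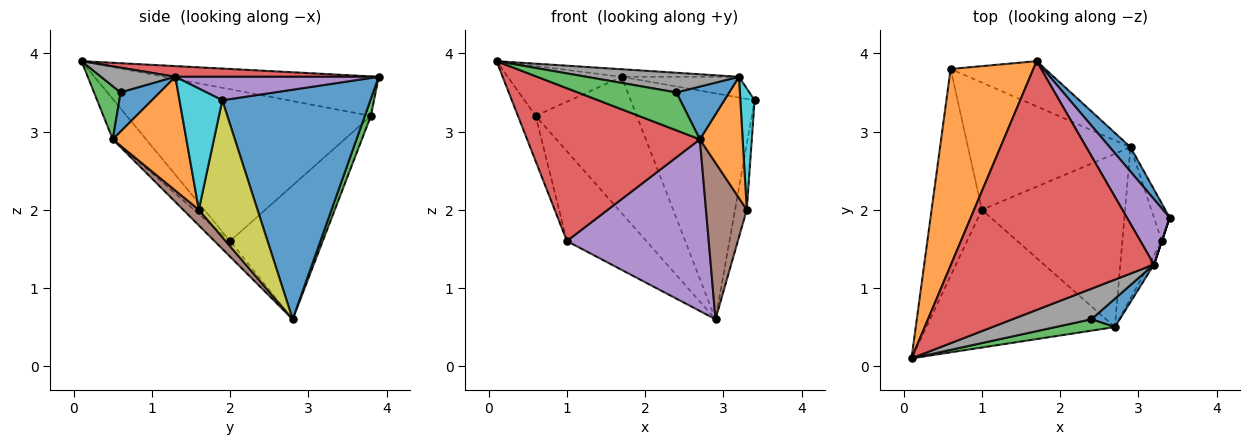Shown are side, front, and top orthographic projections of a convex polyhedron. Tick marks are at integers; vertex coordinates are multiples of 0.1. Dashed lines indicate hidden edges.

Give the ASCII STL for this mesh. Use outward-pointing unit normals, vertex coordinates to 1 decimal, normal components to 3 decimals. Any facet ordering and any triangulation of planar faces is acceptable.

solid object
 facet normal 0.765 0.640 0.069
  outer loop
   vertex 2.9 2.8 0.6
   vertex 1.7 3.9 3.7
   vertex 3.4 1.9 3.4
  endloop
 endfacet
 facet normal -0.420 0.223 0.880
  outer loop
   vertex 0.6 3.8 3.2
   vertex 0.1 0.1 3.9
   vertex 1.7 3.9 3.7
  endloop
 endfacet
 facet normal 0.057 0.948 -0.314
  outer loop
   vertex 0.6 3.8 3.2
   vertex 1.7 3.9 3.7
   vertex 2.9 2.8 0.6
  endloop
 endfacet
 facet normal 0.053 0.030 0.998
  outer loop
   vertex 3.2 1.3 3.7
   vertex 1.7 3.9 3.7
   vertex 0.1 0.1 3.9
  endloop
 endfacet
 facet normal 0.464 0.268 0.845
  outer loop
   vertex 3.2 1.3 3.7
   vertex 3.4 1.9 3.4
   vertex 1.7 3.9 3.7
  endloop
 endfacet
 facet normal -0.947 0.069 -0.314
  outer loop
   vertex 1.0 2.0 1.6
   vertex 0.1 0.1 3.9
   vertex 0.6 3.8 3.2
  endloop
 endfacet
 facet normal -0.558 0.478 -0.678
  outer loop
   vertex 1.0 2.0 1.6
   vertex 0.6 3.8 3.2
   vertex 2.9 2.8 0.6
  endloop
 endfacet
 facet normal 0.255 -0.524 0.813
  outer loop
   vertex 2.4 0.6 3.5
   vertex 3.2 1.3 3.7
   vertex 0.1 0.1 3.9
  endloop
 endfacet
 facet normal 0.974 0.195 -0.111
  outer loop
   vertex 3.3 1.6 2.0
   vertex 2.9 2.8 0.6
   vertex 3.4 1.9 3.4
  endloop
 endfacet
 facet normal 0.949 -0.316 0.000
  outer loop
   vertex 3.3 1.6 2.0
   vertex 3.4 1.9 3.4
   vertex 3.2 1.3 3.7
  endloop
 endfacet
 facet normal 0.547 -0.738 0.396
  outer loop
   vertex 2.7 0.5 2.9
   vertex 3.2 1.3 3.7
   vertex 2.4 0.6 3.5
  endloop
 endfacet
 facet normal 0.864 -0.502 -0.038
  outer loop
   vertex 2.7 0.5 2.9
   vertex 3.3 1.6 2.0
   vertex 3.2 1.3 3.7
  endloop
 endfacet
 facet normal 0.250 -0.927 0.280
  outer loop
   vertex 2.7 0.5 2.9
   vertex 2.4 0.6 3.5
   vertex 0.1 0.1 3.9
  endloop
 endfacet
 facet normal -0.142 -0.735 -0.663
  outer loop
   vertex 2.7 0.5 2.9
   vertex 0.1 0.1 3.9
   vertex 1.0 2.0 1.6
  endloop
 endfacet
 facet normal -0.077 -0.702 -0.708
  outer loop
   vertex 2.7 0.5 2.9
   vertex 1.0 2.0 1.6
   vertex 2.9 2.8 0.6
  endloop
 endfacet
 facet normal 0.266 -0.693 -0.670
  outer loop
   vertex 2.7 0.5 2.9
   vertex 2.9 2.8 0.6
   vertex 3.3 1.6 2.0
  endloop
 endfacet
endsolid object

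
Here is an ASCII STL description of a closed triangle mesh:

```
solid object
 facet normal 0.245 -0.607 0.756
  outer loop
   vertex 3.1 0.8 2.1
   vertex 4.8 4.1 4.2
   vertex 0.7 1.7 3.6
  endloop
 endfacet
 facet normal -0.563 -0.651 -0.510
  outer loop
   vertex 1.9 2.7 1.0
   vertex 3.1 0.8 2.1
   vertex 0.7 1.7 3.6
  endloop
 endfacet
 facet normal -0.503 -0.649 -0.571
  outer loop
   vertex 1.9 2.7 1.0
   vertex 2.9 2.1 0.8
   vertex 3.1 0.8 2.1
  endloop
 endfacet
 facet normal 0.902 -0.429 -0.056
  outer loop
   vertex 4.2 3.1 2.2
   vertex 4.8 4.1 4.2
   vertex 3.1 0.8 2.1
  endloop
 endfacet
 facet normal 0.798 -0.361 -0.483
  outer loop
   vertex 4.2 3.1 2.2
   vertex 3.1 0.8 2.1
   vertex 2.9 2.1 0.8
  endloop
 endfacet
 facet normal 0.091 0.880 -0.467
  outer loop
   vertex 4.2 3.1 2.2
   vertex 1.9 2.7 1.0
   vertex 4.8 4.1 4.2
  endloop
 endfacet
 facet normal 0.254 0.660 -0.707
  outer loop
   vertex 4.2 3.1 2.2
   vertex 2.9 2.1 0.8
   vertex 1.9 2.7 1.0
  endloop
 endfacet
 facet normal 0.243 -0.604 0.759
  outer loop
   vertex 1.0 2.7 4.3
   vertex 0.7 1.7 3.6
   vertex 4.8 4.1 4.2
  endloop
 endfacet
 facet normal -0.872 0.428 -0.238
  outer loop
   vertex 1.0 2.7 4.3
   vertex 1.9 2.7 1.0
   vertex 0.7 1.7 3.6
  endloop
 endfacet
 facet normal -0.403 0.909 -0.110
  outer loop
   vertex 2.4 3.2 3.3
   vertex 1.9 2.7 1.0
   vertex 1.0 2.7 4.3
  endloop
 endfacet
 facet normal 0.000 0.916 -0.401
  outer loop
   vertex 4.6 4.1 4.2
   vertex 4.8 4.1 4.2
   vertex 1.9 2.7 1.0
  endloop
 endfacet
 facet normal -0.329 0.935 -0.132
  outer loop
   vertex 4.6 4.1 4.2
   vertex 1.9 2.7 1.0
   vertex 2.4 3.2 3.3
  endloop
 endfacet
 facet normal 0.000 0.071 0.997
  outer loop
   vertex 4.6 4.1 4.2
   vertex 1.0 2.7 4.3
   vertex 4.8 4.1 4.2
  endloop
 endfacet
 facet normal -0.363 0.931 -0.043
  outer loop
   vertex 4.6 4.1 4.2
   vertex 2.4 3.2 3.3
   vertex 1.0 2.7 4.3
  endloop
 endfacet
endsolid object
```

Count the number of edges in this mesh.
21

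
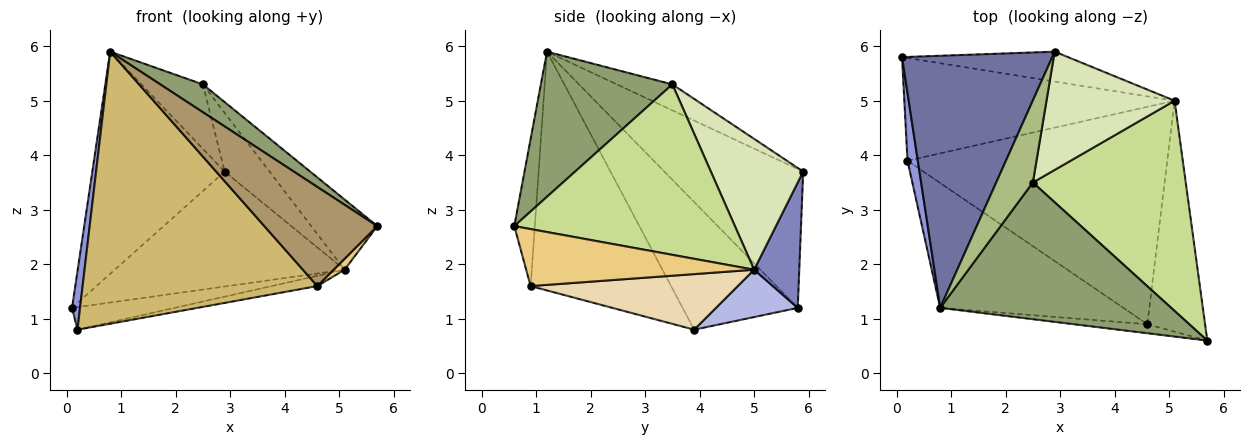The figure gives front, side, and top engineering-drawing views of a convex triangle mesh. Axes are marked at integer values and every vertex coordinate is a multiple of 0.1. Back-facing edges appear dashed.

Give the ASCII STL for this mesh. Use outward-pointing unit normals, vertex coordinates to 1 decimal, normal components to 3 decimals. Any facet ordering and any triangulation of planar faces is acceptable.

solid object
 facet normal -0.570 0.543 0.617
  outer loop
   vertex 2.9 5.9 3.7
   vertex 0.1 5.8 1.2
   vertex 0.8 1.2 5.9
  endloop
 endfacet
 facet normal 0.187 0.951 -0.247
  outer loop
   vertex 5.1 5.0 1.9
   vertex 0.1 5.8 1.2
   vertex 2.9 5.9 3.7
  endloop
 endfacet
 facet normal -0.994 -0.069 0.080
  outer loop
   vertex 0.2 3.9 0.8
   vertex 0.8 1.2 5.9
   vertex 0.1 5.8 1.2
  endloop
 endfacet
 facet normal 0.169 0.212 -0.963
  outer loop
   vertex 0.2 3.9 0.8
   vertex 0.1 5.8 1.2
   vertex 5.1 5.0 1.9
  endloop
 endfacet
 facet normal 0.524 -0.170 0.835
  outer loop
   vertex 2.5 3.5 5.3
   vertex 0.8 1.2 5.9
   vertex 5.7 0.6 2.7
  endloop
 endfacet
 facet normal -0.487 0.539 0.687
  outer loop
   vertex 2.5 3.5 5.3
   vertex 2.9 5.9 3.7
   vertex 0.8 1.2 5.9
  endloop
 endfacet
 facet normal 0.727 0.218 0.652
  outer loop
   vertex 2.5 3.5 5.3
   vertex 5.7 0.6 2.7
   vertex 5.1 5.0 1.9
  endloop
 endfacet
 facet normal 0.675 0.328 0.661
  outer loop
   vertex 2.5 3.5 5.3
   vertex 5.1 5.0 1.9
   vertex 2.9 5.9 3.7
  endloop
 endfacet
 facet normal -0.178 -0.980 -0.089
  outer loop
   vertex 4.6 0.9 1.6
   vertex 5.7 0.6 2.7
   vertex 0.8 1.2 5.9
  endloop
 endfacet
 facet normal -0.478 -0.798 -0.366
  outer loop
   vertex 4.6 0.9 1.6
   vertex 0.8 1.2 5.9
   vertex 0.2 3.9 0.8
  endloop
 endfacet
 facet normal 0.702 -0.034 -0.711
  outer loop
   vertex 4.6 0.9 1.6
   vertex 5.1 5.0 1.9
   vertex 5.7 0.6 2.7
  endloop
 endfacet
 facet normal 0.209 0.046 -0.977
  outer loop
   vertex 4.6 0.9 1.6
   vertex 0.2 3.9 0.8
   vertex 5.1 5.0 1.9
  endloop
 endfacet
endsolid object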